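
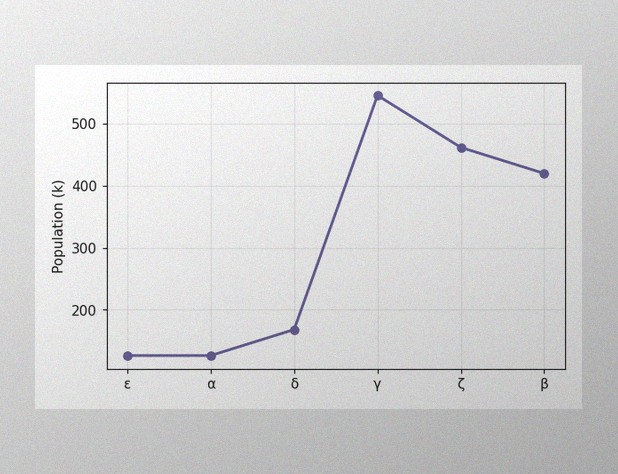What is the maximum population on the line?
546k

The image has some photo noise and uneven lighting. The highest point is at γ, and reading across to the y-axis gives 546k.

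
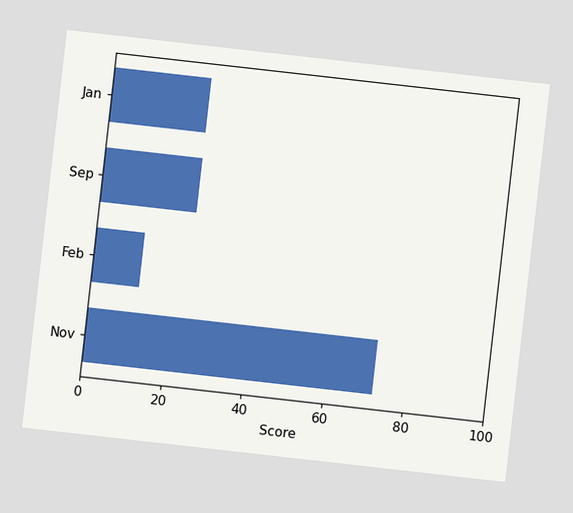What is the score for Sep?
24

The chart is tilted about 6° clockwise. Reading along the chart's x-axis, the Sep bar reaches 24.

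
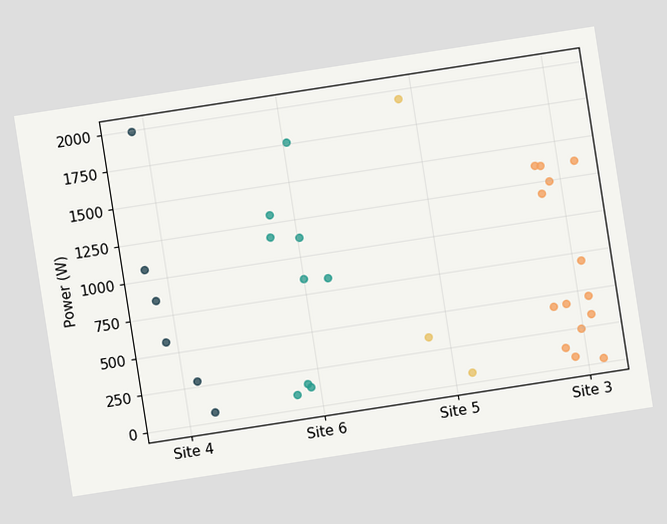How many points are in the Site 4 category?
The chart is tilted about 9° counter-clockwise. Counting the markers in the Site 4 column gives 6.

6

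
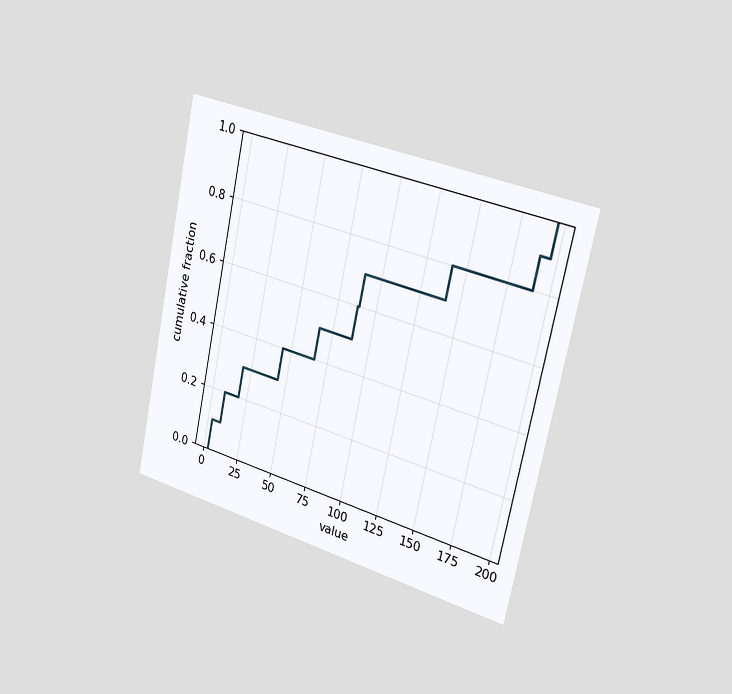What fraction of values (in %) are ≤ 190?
90%

The chart is tilted about 12° clockwise and viewed slightly from the right. At x=190 the ECDF step is at 90%.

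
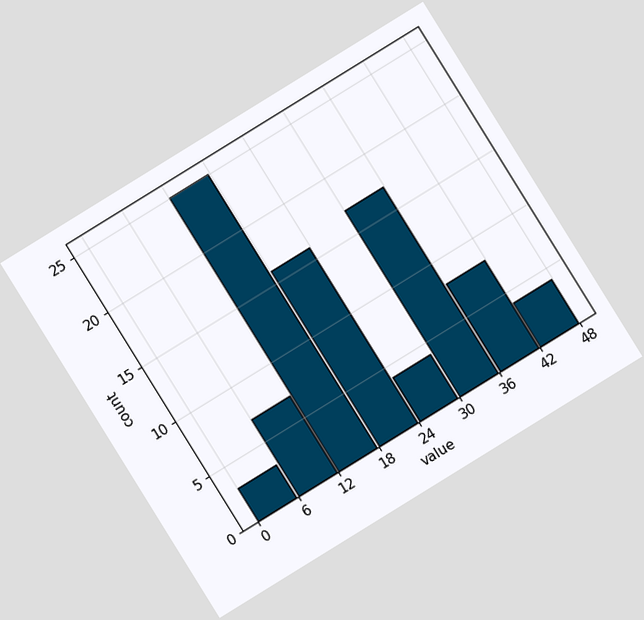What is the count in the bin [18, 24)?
The chart is tilted about 32° counter-clockwise. The [18, 24) bin has height 16.

16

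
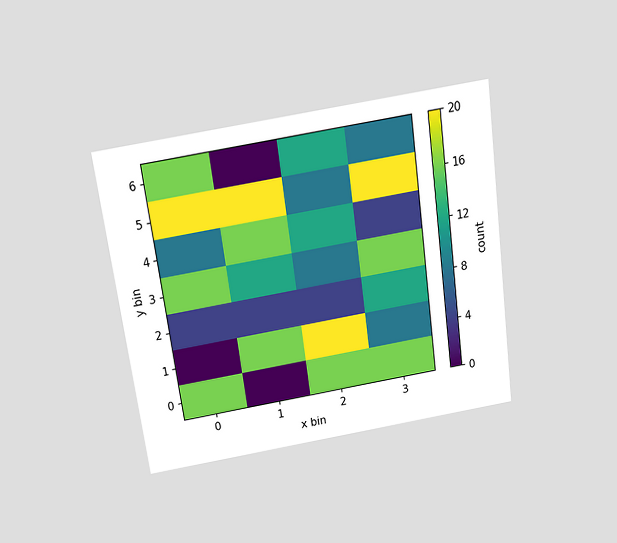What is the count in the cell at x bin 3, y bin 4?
4

The chart is tilted about 8° counter-clockwise and viewed slightly from above. Matching the cell (3, 4) against the colorbar gives 4.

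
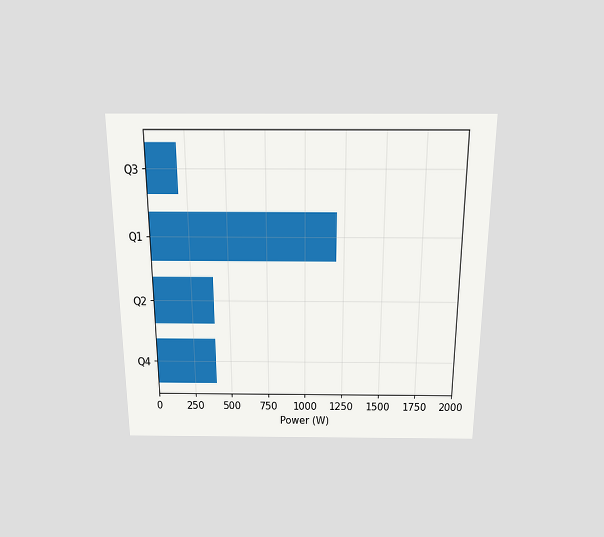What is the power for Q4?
400W

The chart is viewed slightly from above. Reading along the chart's x-axis, the Q4 bar reaches 400W.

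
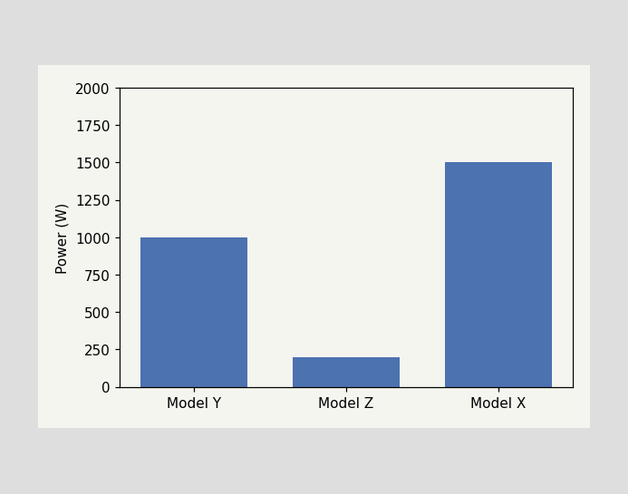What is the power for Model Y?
1000W

Reading along the chart's y-axis, the Model Y bar reaches 1000W.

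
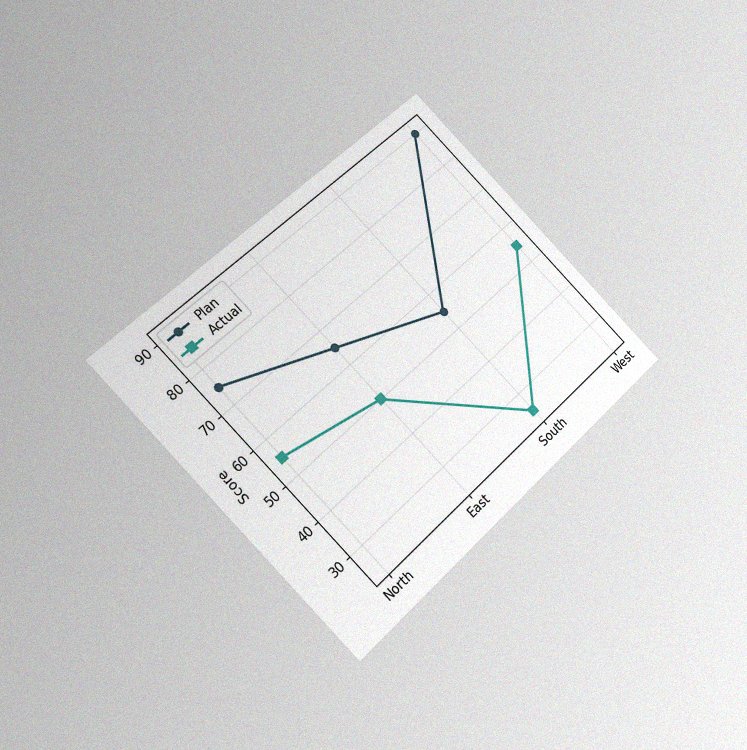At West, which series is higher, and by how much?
Plan, by 35

The chart is tilted about 45° counter-clockwise and viewed at a slight angle, with some photo noise. At West, Plan sits above the other line by 35.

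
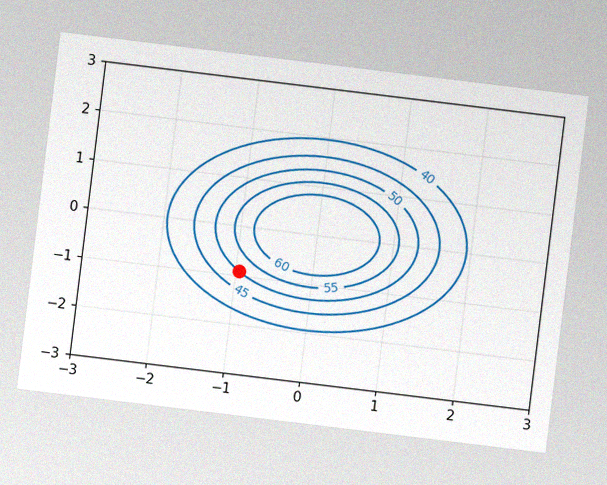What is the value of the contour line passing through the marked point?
50

The chart is tilted about 7° clockwise, with some photo noise. The marked point sits on the contour labelled 50.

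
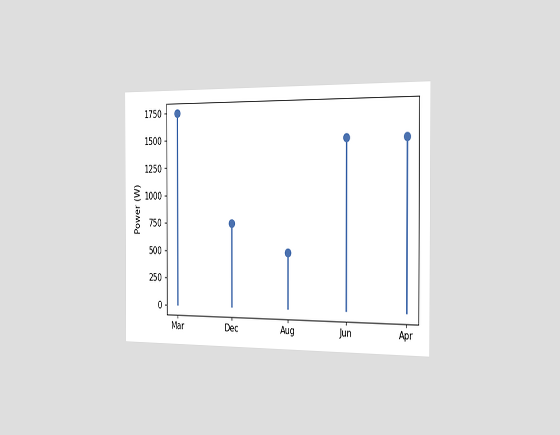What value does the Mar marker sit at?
The chart is viewed slightly from the right. The Mar marker sits at 1750W.

1750W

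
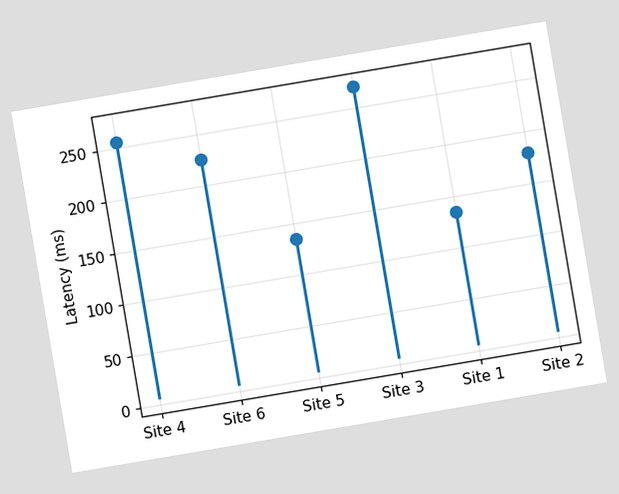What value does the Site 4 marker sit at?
255ms

The chart is tilted about 10° counter-clockwise. The Site 4 marker sits at 255ms.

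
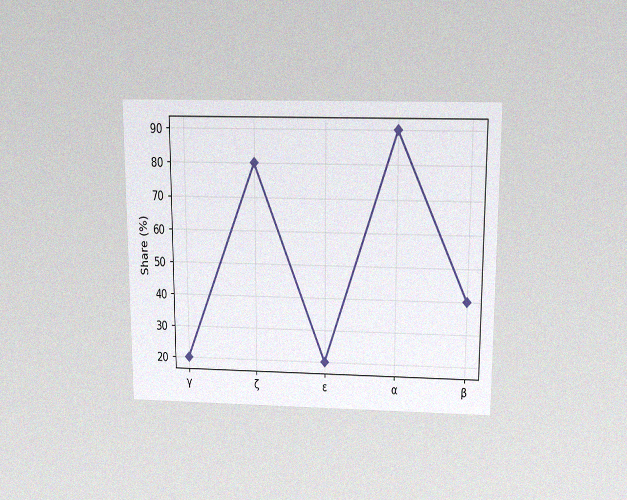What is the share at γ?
The chart is viewed slightly from above, with some photo noise. At γ, the line is at 20%.

20%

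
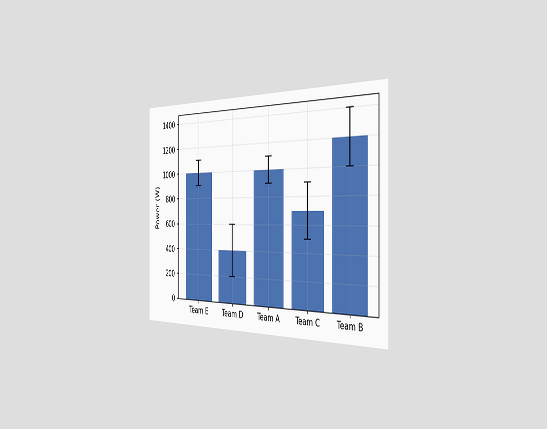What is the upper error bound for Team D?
600W

The chart is viewed slightly from the right. The Team D bar's upper whisker reaches 600W.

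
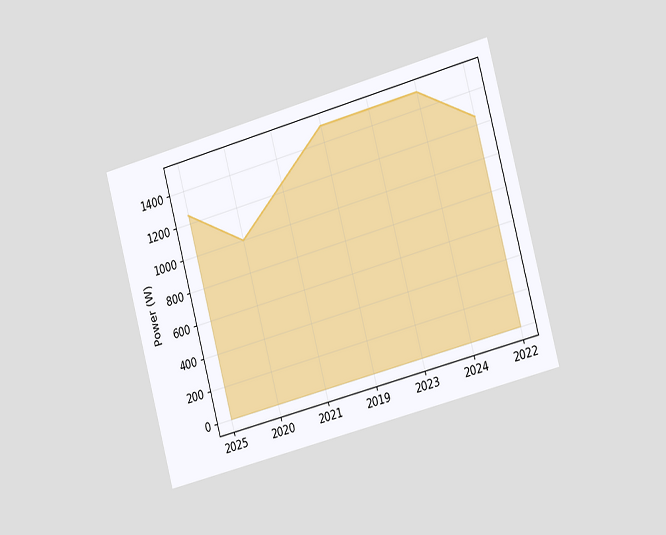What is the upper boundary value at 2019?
1500W

The chart is tilted about 15° counter-clockwise and viewed slightly from the right. At 2019 the upper boundary is at 1500W.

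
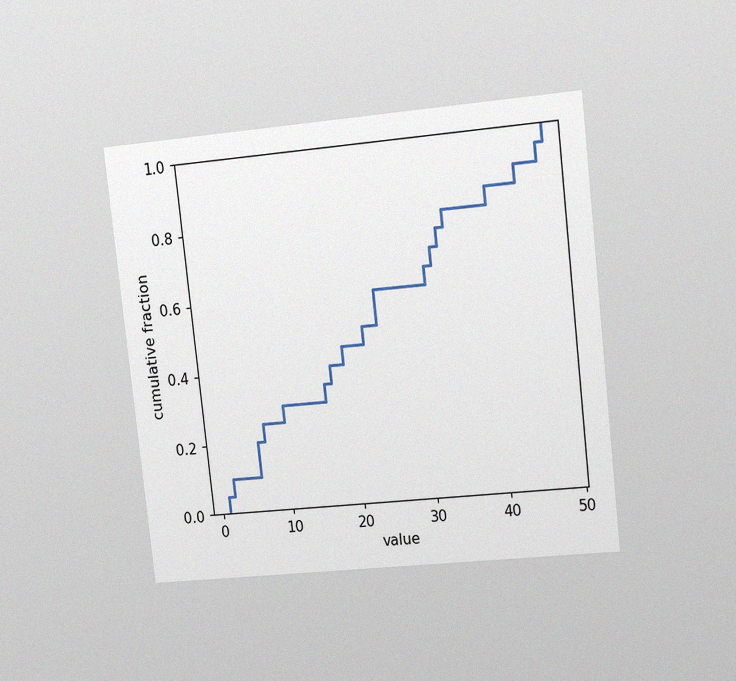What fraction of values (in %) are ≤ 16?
The chart is tilted about 6° counter-clockwise and viewed at a slight angle, with some photo noise. At x=16 the ECDF step is at 35%.

35%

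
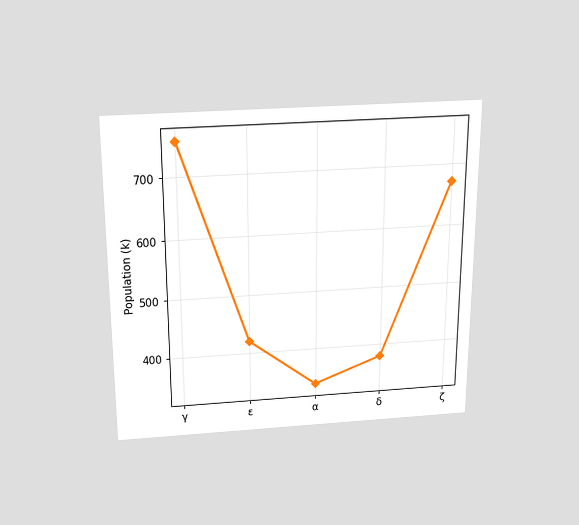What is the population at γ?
756k

The chart is viewed slightly from above. At γ, the line is at 756k.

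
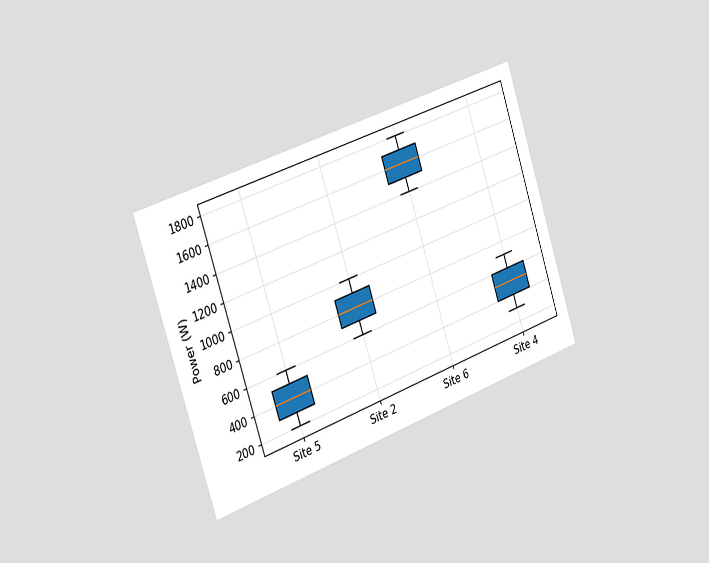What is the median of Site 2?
The chart is tilted about 19° counter-clockwise and viewed slightly from the left. The median line in the Site 2 box sits at 800W.

800W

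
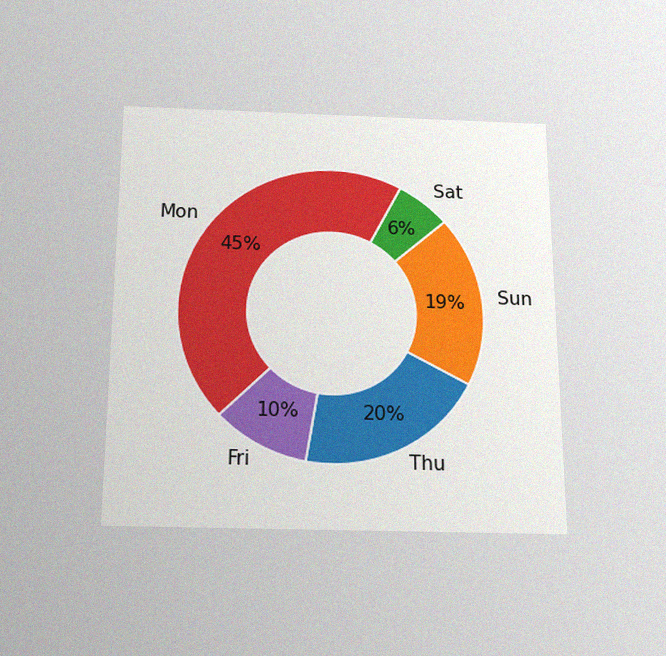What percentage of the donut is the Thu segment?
20%

The chart is viewed slightly from below, with some photo noise. The Thu segment takes up 20% of the ring.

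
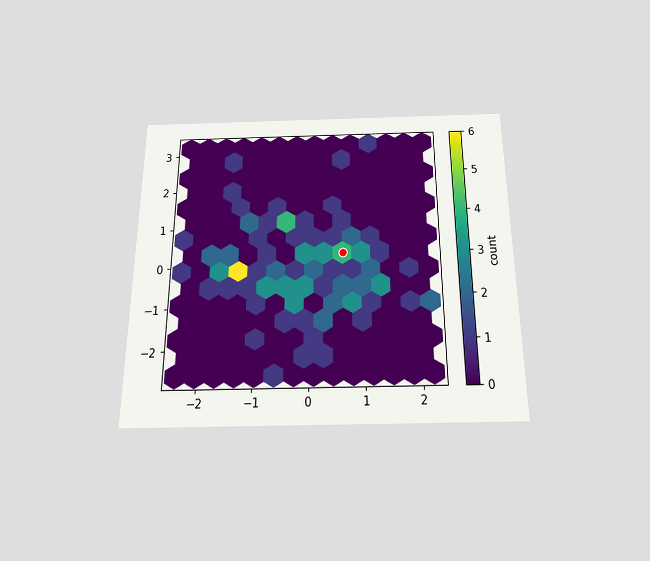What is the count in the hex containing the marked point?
4

The chart is viewed slightly from below. The marked hex reads 4 on the colorbar.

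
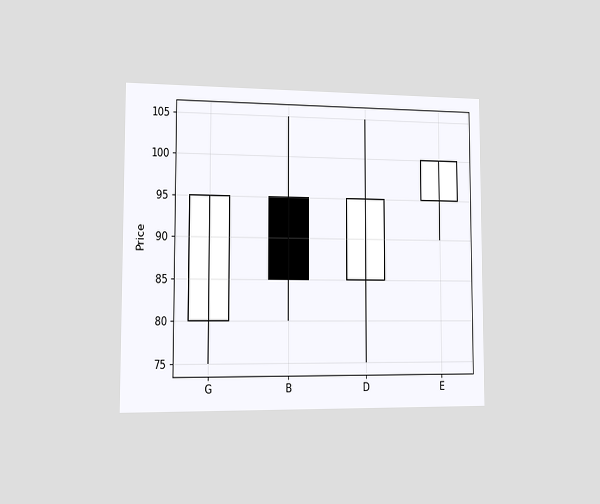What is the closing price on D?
95

The chart is viewed slightly from the left. The D candle closes at 95.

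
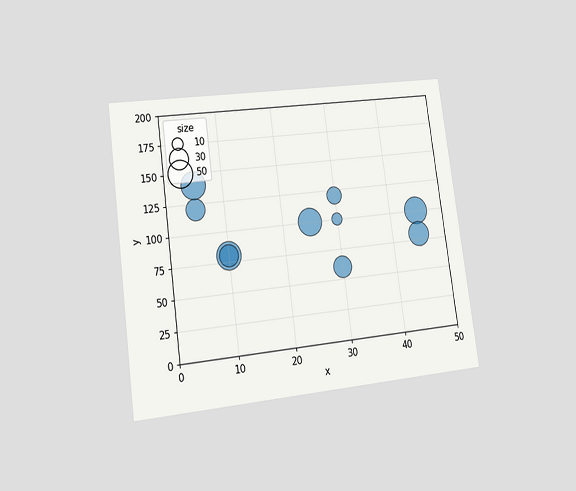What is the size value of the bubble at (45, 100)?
The chart is tilted about 8° counter-clockwise and viewed at a slight angle. Matching the bubble at (45, 100) against the size legend gives 50.

50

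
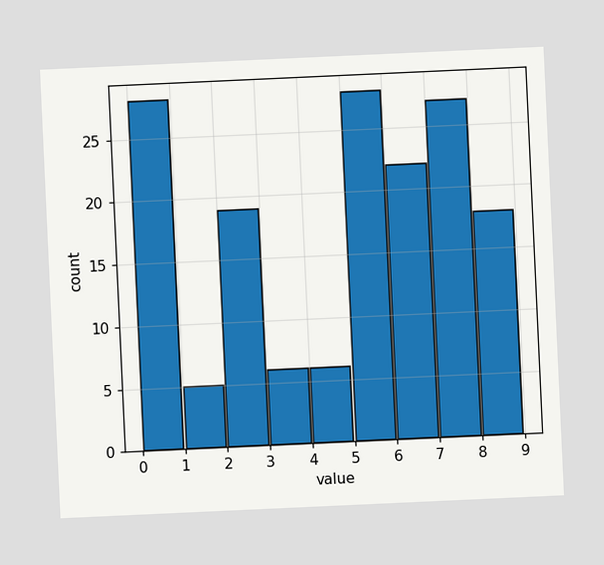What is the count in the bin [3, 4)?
The chart is tilted about 3° counter-clockwise. The [3, 4) bin has height 6.

6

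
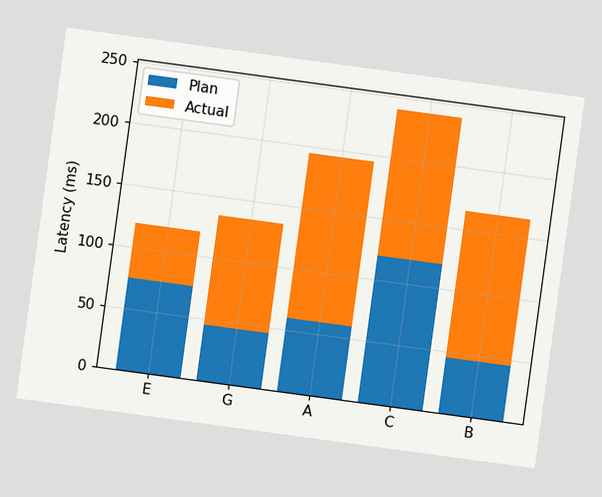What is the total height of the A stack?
195ms

The chart is tilted about 8° clockwise. The A stack's top reaches 195ms on the y-axis.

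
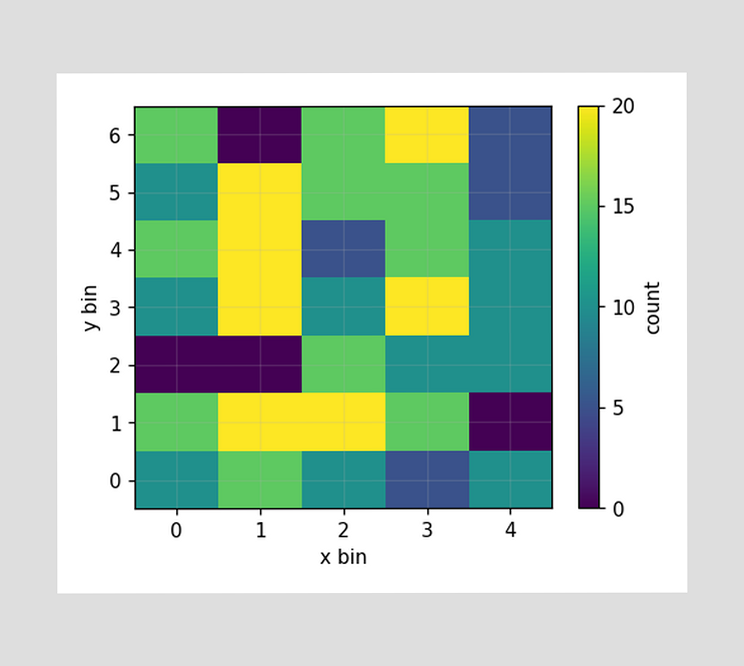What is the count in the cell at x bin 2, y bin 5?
Matching the cell (2, 5) against the colorbar gives 15.

15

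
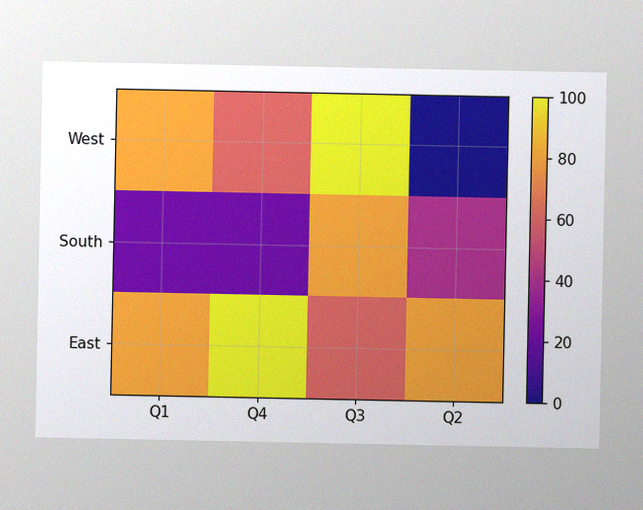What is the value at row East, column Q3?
The image has some photo noise and uneven lighting. Matching cell (East, Q3) against the colorbar gives 60.

60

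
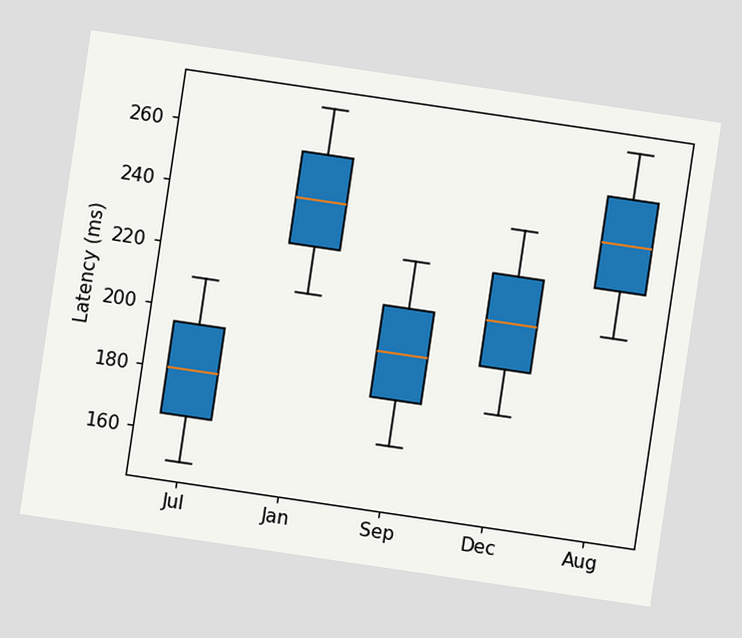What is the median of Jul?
180ms

The chart is tilted about 8° clockwise. The median line in the Jul box sits at 180ms.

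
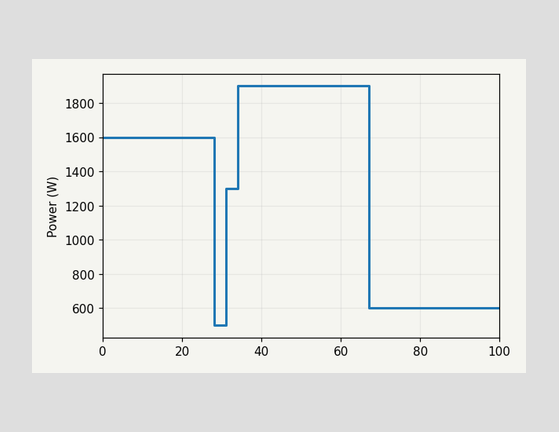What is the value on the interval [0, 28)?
1600W

On [0, 28) the step sits at 1600W.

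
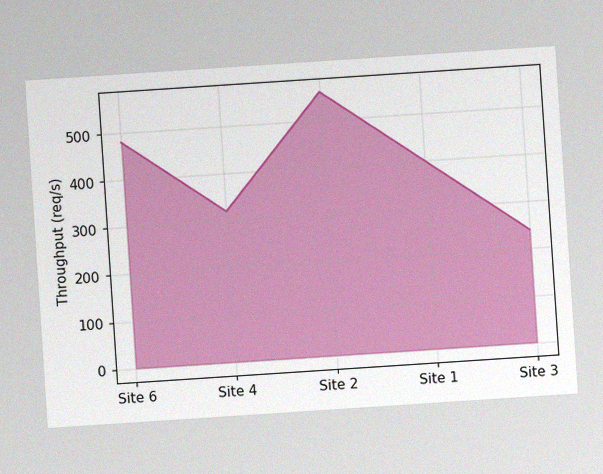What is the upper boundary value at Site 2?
The chart is tilted about 4° counter-clockwise, with some photo noise. At Site 2 the upper boundary is at 560req/s.

560req/s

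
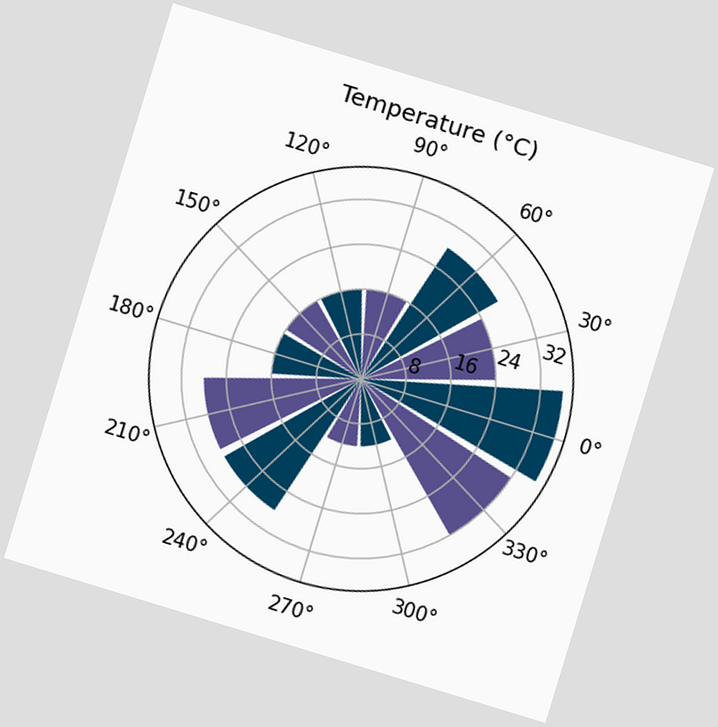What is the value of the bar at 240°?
28°C

The chart is tilted about 17° clockwise. The bar at 240° reaches 28°C on the radial axis.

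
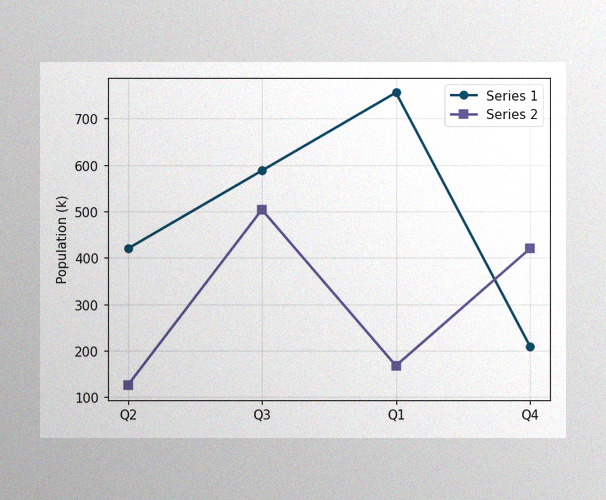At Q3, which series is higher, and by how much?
The image has some photo noise and uneven lighting. At Q3, Series 1 sits above the other line by 84k.

Series 1, by 84k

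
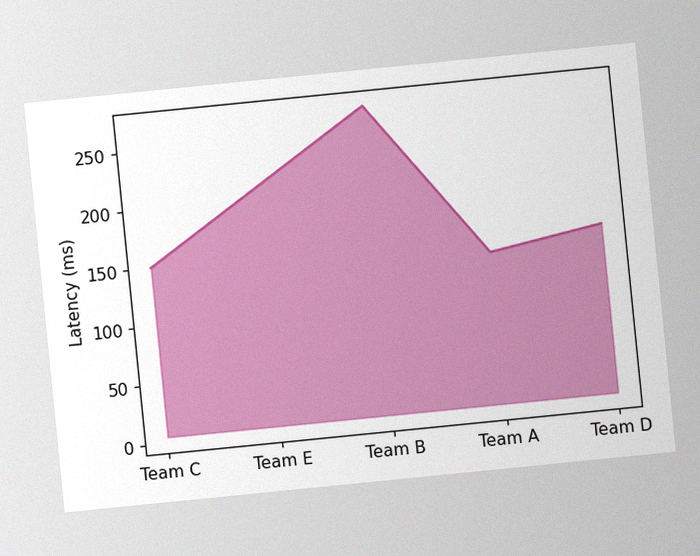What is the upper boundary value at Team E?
The chart is tilted about 6° counter-clockwise, with some photo noise. At Team E the upper boundary is at 210ms.

210ms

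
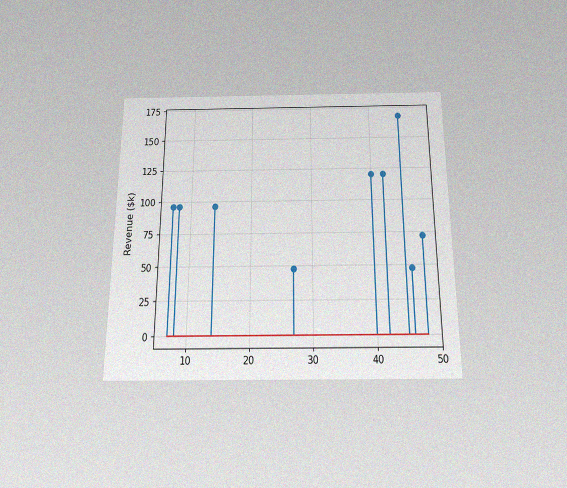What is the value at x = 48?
The chart is viewed slightly from below, with some photo noise. The stem at x=48 reaches $72k.

$72k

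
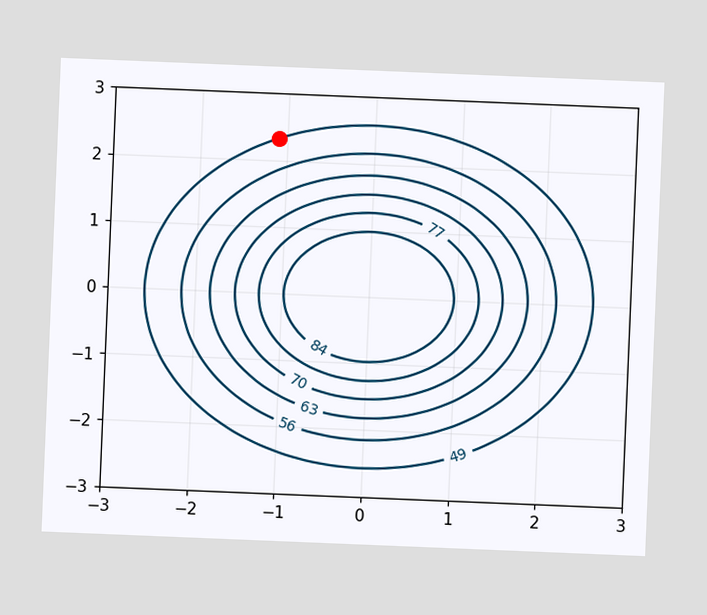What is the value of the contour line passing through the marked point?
The chart is tilted about 2° clockwise. The marked point sits on the contour labelled 49.

49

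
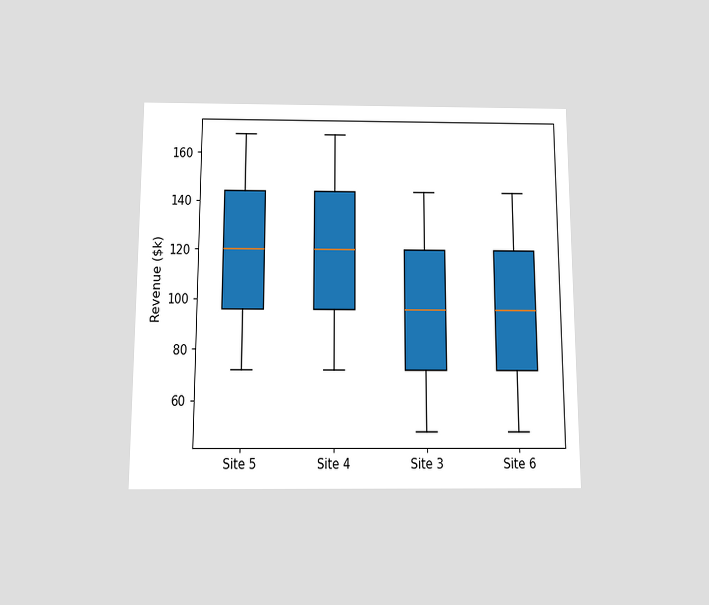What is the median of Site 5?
The chart is viewed slightly from below. The median line in the Site 5 box sits at $120k.

$120k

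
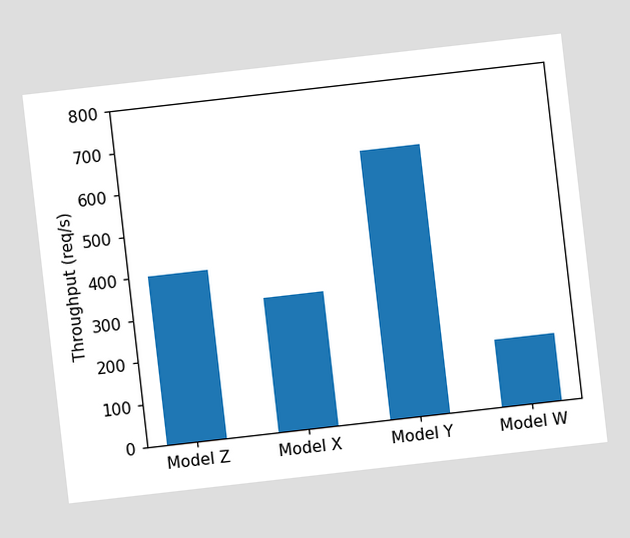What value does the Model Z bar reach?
400req/s

The chart is tilted about 7° counter-clockwise. Reading along the chart's y-axis, the Model Z bar reaches 400req/s.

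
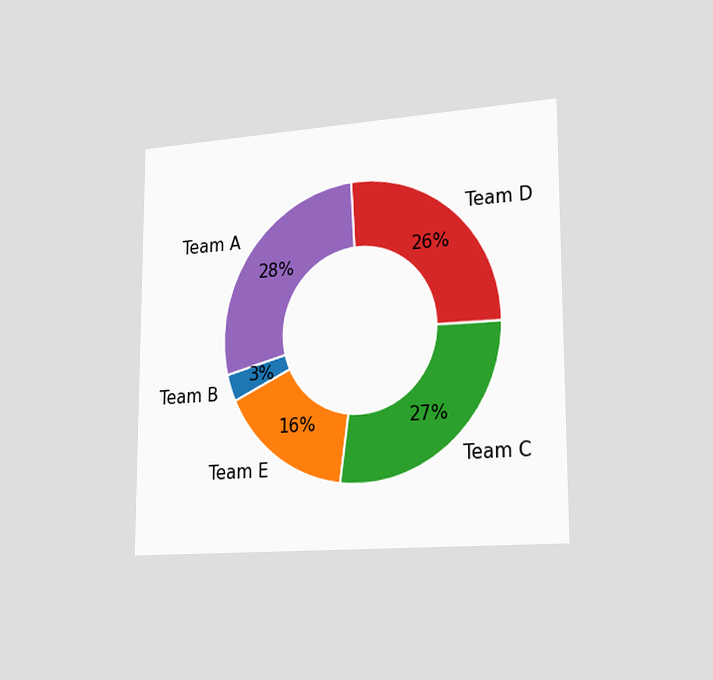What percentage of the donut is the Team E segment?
16%

The chart is viewed slightly from the right. The Team E segment takes up 16% of the ring.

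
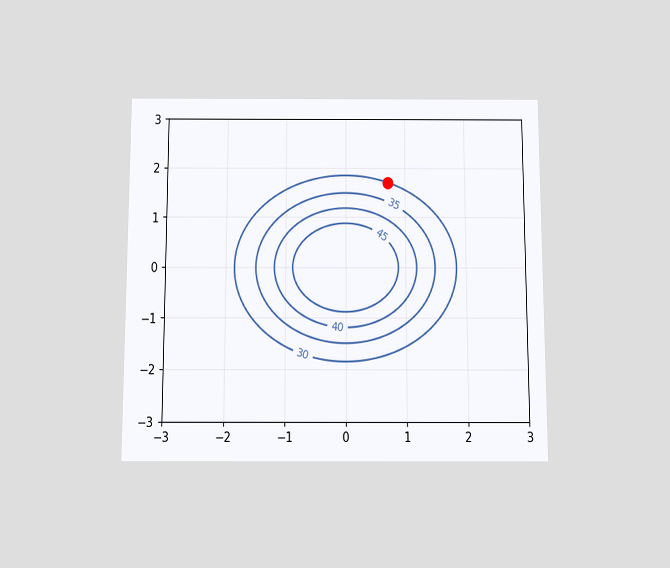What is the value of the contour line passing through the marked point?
30

The chart is viewed slightly from below. The marked point sits on the contour labelled 30.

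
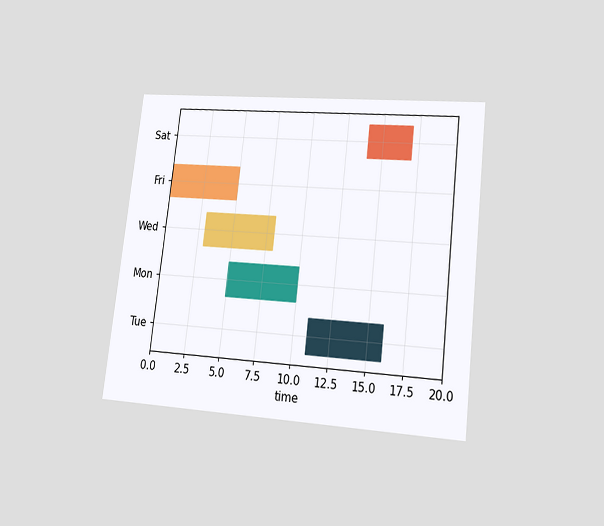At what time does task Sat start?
The chart is tilted about 7° clockwise and viewed at a slight angle. The Sat bar begins at t=14.

14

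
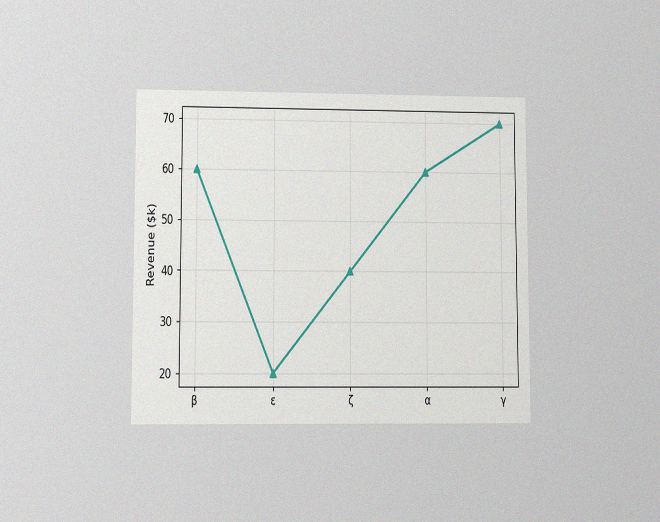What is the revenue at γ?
The chart is viewed at a slight angle, with some photo noise. At γ, the line is at $70k.

$70k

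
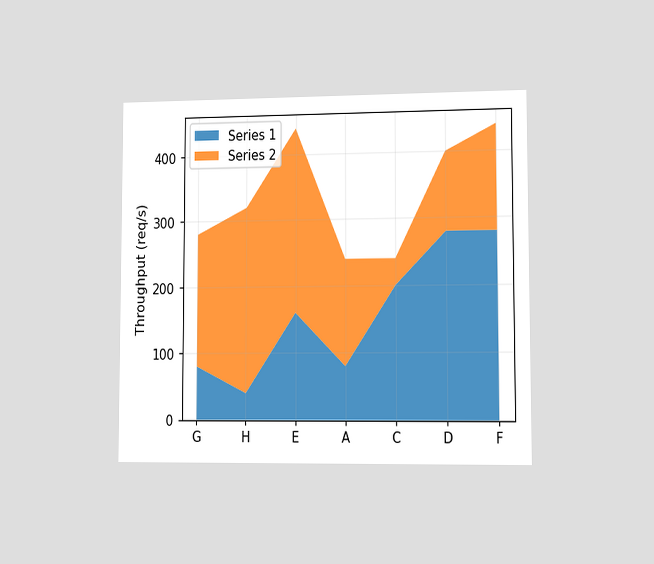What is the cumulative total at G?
280req/s

The chart is viewed slightly from the right. The stacked total at G reaches 280req/s.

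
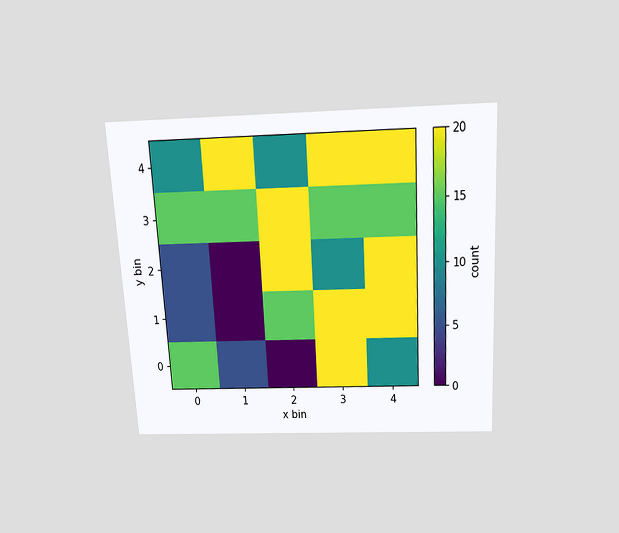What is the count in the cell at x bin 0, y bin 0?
The chart is tilted about 3° counter-clockwise and viewed slightly from above. Matching the cell (0, 0) against the colorbar gives 15.

15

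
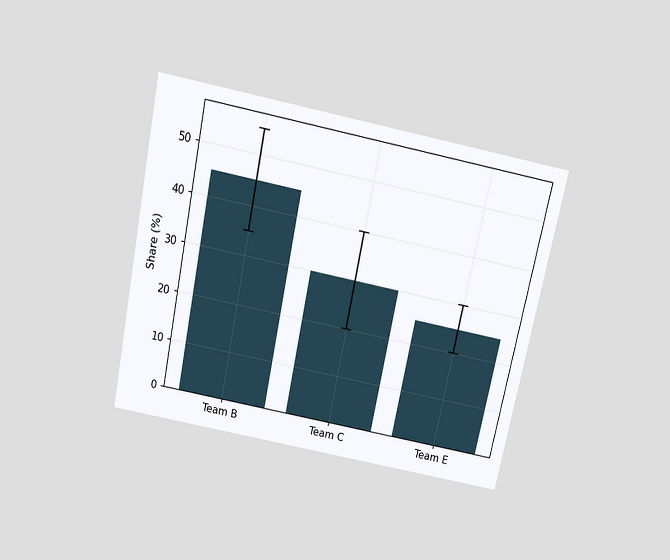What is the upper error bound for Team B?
The chart is tilted about 12° clockwise and viewed slightly from above. The Team B bar's upper whisker reaches 55%.

55%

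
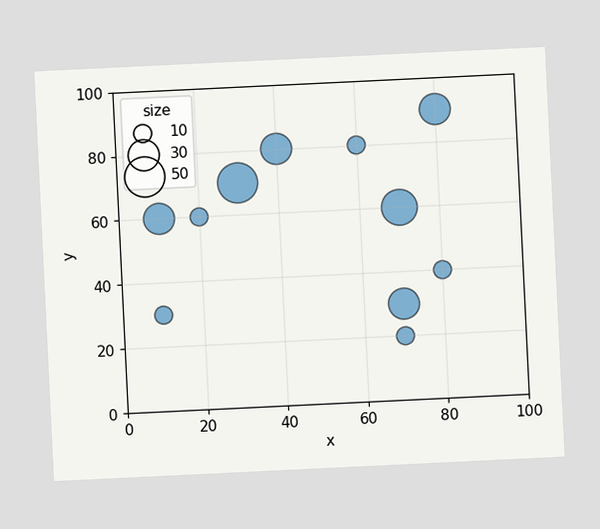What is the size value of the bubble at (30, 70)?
The chart is tilted about 3° counter-clockwise. Matching the bubble at (30, 70) against the size legend gives 50.

50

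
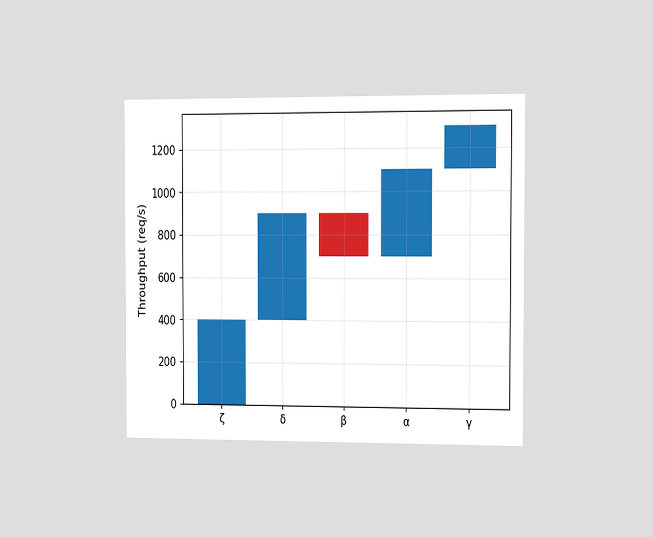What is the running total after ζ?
400req/s

The chart is viewed slightly from the right. After ζ the running total reaches 400req/s.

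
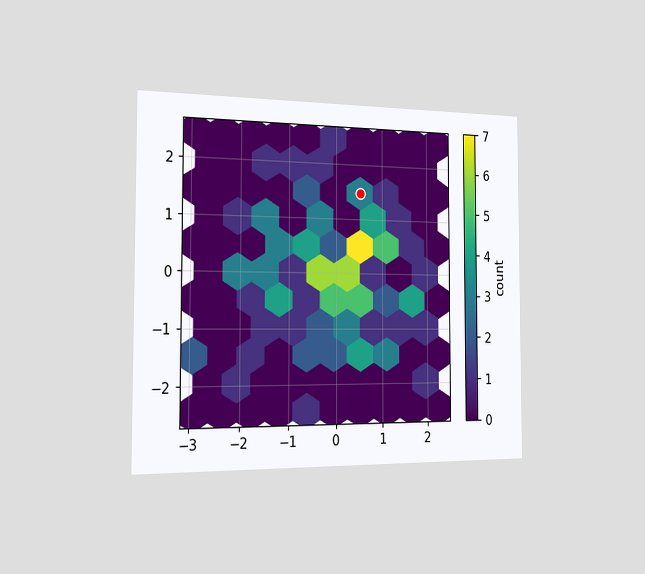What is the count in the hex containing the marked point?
3

The chart is viewed slightly from the left. The marked hex reads 3 on the colorbar.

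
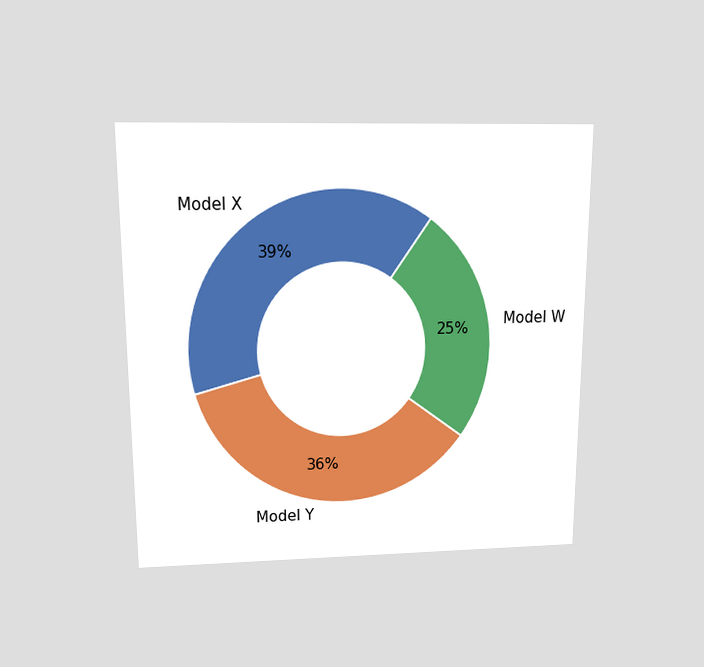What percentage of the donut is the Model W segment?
25%

The chart is viewed slightly from above. The Model W segment takes up 25% of the ring.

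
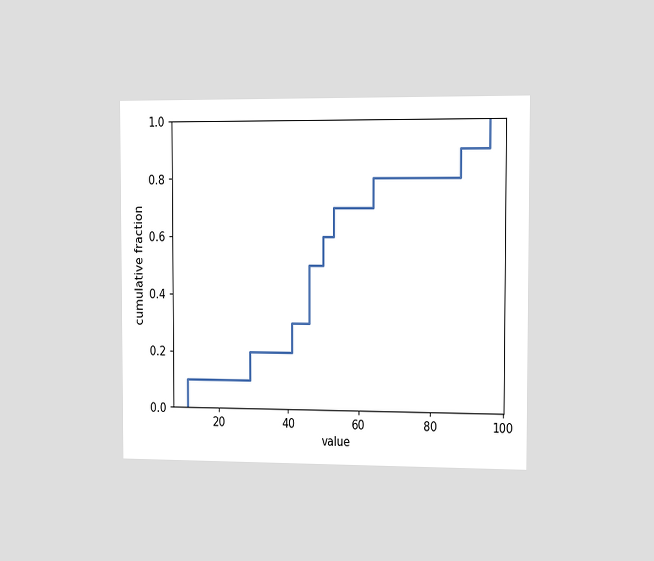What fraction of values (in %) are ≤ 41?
30%

The chart is viewed slightly from the right. At x=41 the ECDF step is at 30%.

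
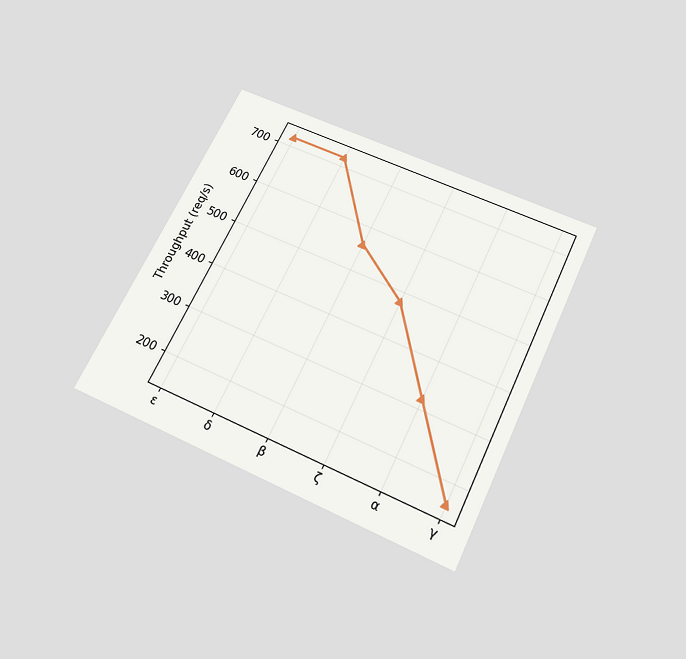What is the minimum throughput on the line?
160req/s

The chart is tilted about 26° clockwise and viewed slightly from below. The lowest point is at γ, and reading across to the y-axis gives 160req/s.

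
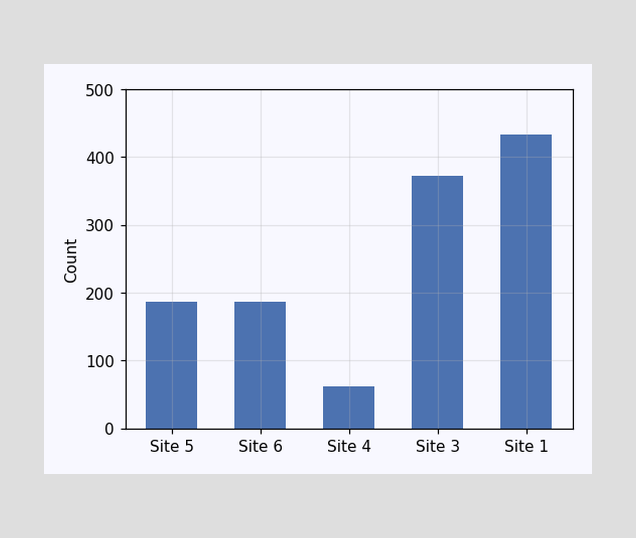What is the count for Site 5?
Reading along the chart's y-axis, the Site 5 bar reaches 186.

186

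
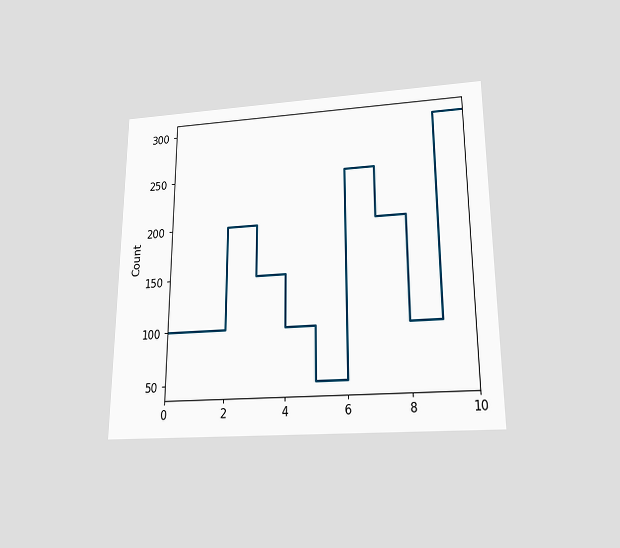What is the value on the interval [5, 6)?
The chart is viewed slightly from below. On [5, 6) the step sits at 50.

50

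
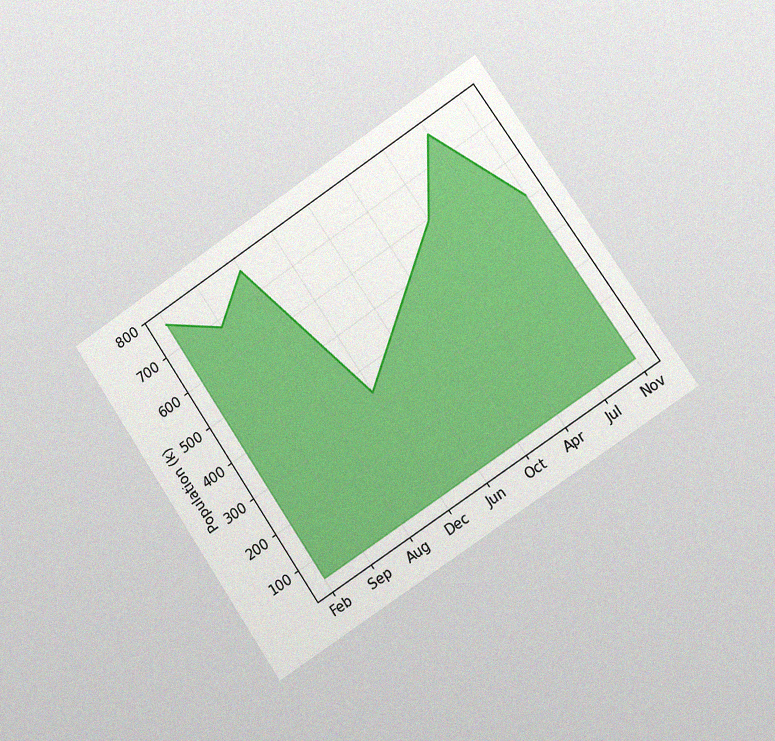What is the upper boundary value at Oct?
The chart is tilted about 34° counter-clockwise and viewed slightly from the right, with some photo noise. At Oct the upper boundary is at 510k.

510k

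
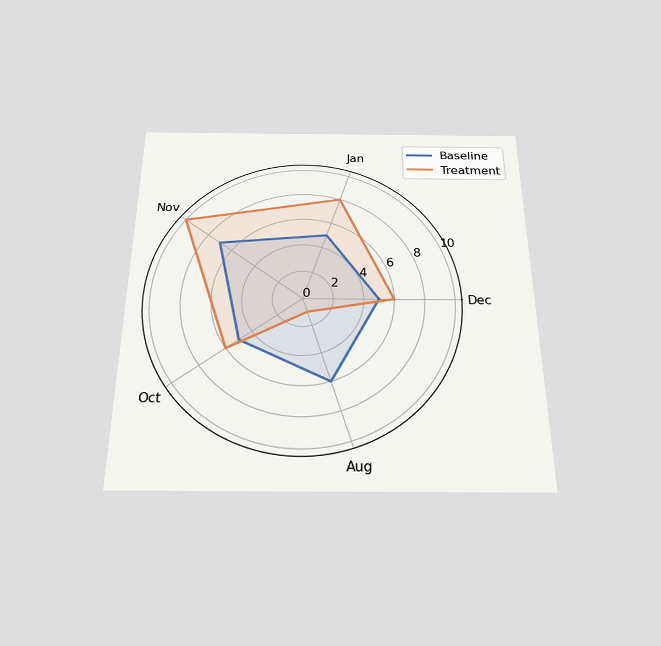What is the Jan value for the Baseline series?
5

The chart is viewed slightly from below. On the Jan axis, Baseline reaches 5.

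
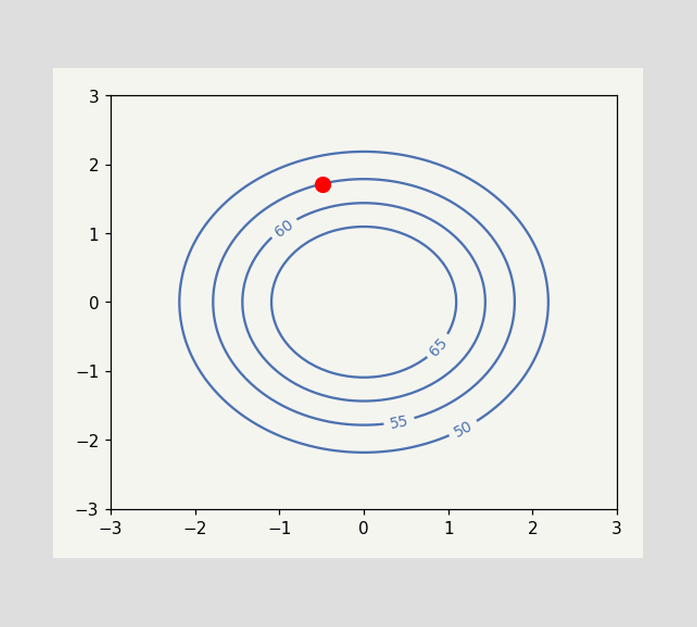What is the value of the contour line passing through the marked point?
The marked point sits on the contour labelled 55.

55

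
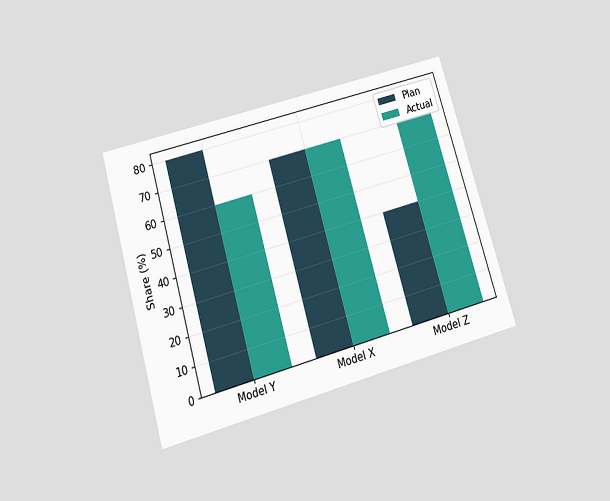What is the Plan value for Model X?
70%

The chart is tilted about 16° counter-clockwise and viewed slightly from below. The Plan bar at Model X reaches 70% on the y-axis.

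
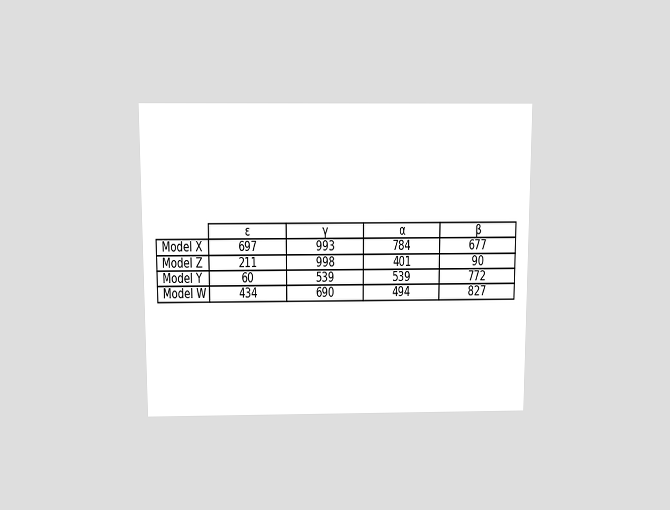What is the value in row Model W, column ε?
434

The chart is viewed slightly from above. The (Model W, ε) cell reads 434.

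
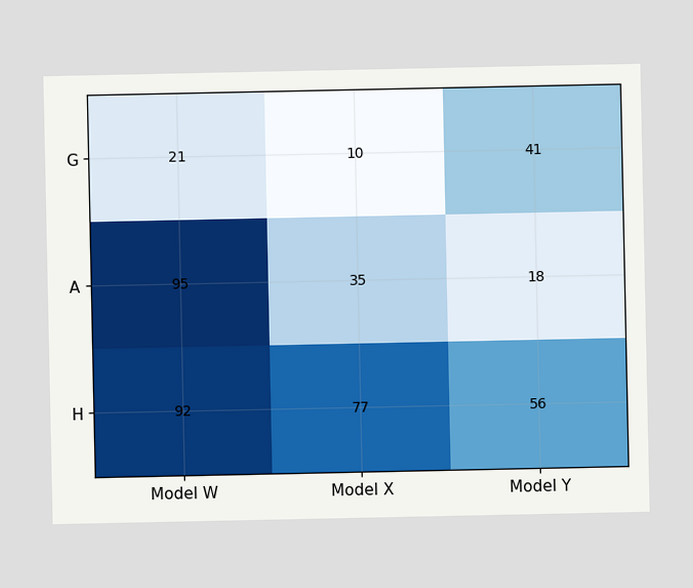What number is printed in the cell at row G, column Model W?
21

The (G, Model W) cell reads 21.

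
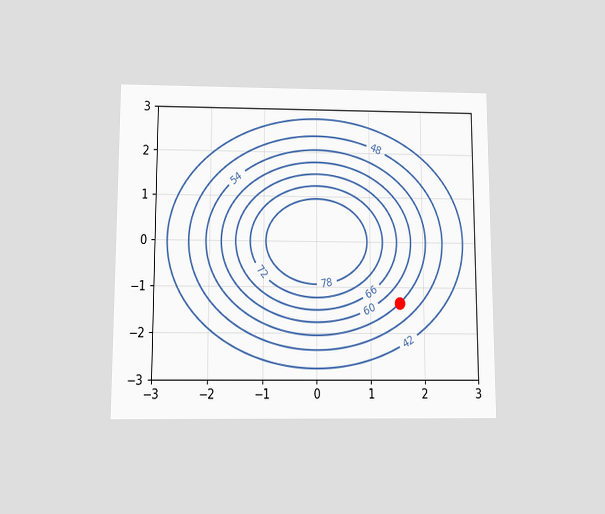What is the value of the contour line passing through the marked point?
The chart is viewed slightly from below. The marked point sits on the contour labelled 54.

54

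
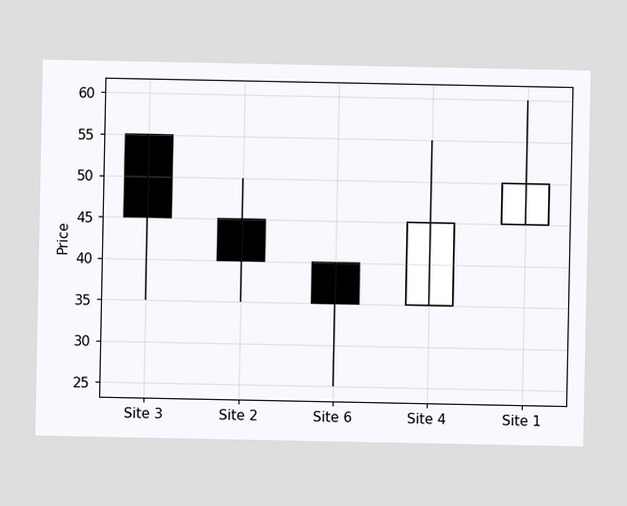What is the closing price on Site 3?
45

The Site 3 candle closes at 45.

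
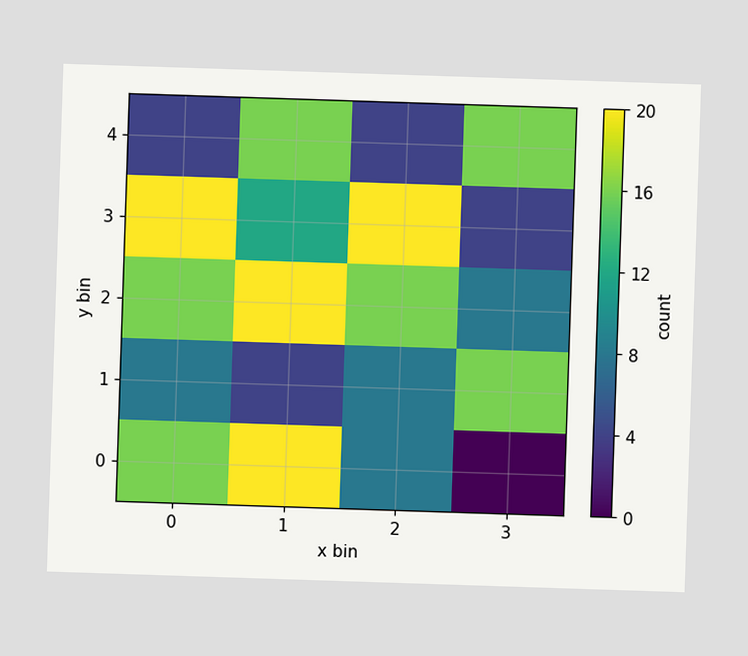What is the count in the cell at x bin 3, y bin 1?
16

Matching the cell (3, 1) against the colorbar gives 16.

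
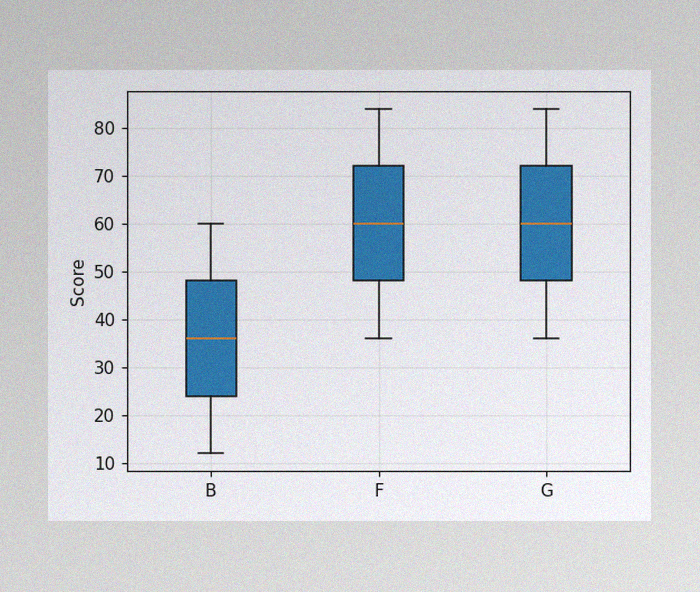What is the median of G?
60

The image has some photo noise and uneven lighting. The median line in the G box sits at 60.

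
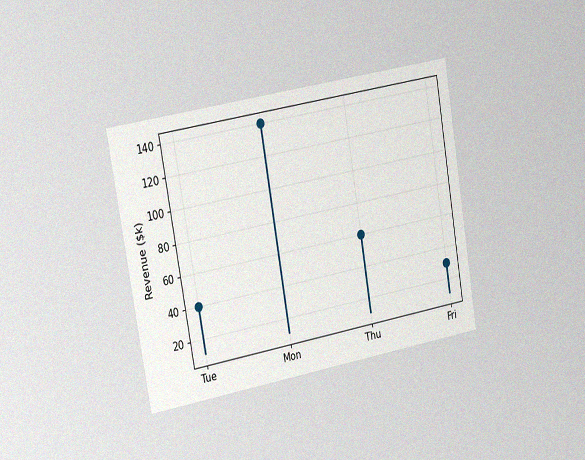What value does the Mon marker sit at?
$140k

The chart is tilted about 10° counter-clockwise and viewed slightly from the left, with some photo noise. The Mon marker sits at $140k.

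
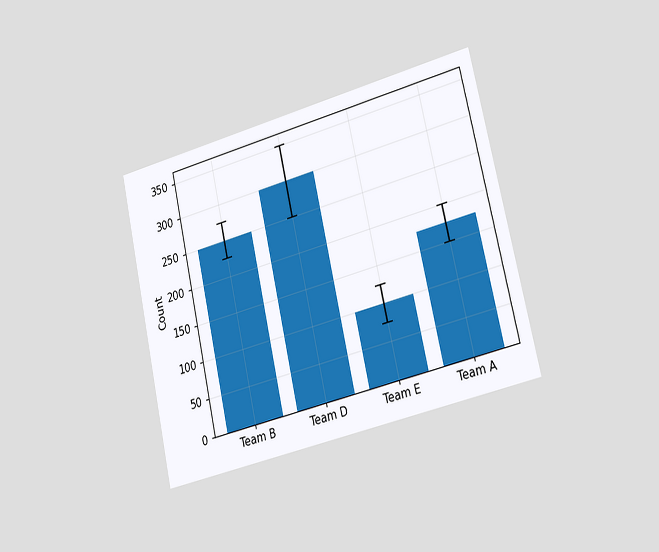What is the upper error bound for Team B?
The chart is tilted about 13° counter-clockwise and viewed slightly from the right. The Team B bar's upper whisker reaches 275.

275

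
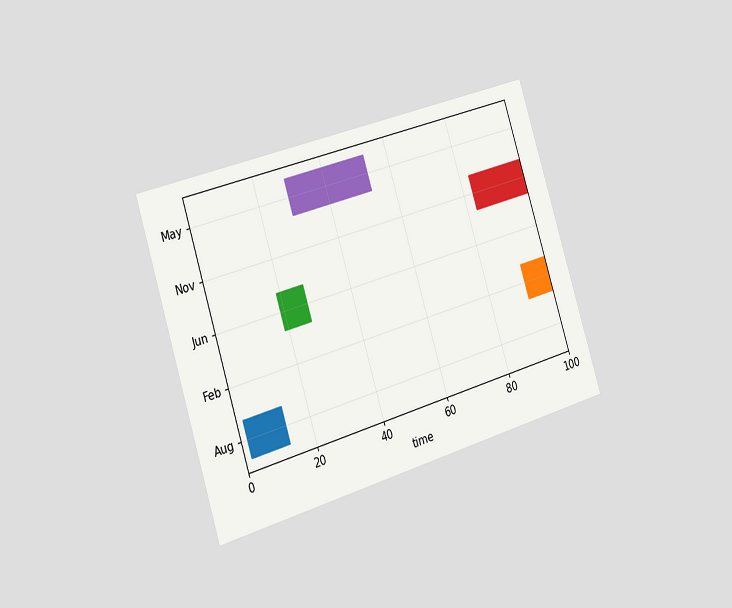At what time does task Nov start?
The chart is tilted about 18° counter-clockwise and viewed slightly from the left. The Nov bar begins at t=83.

83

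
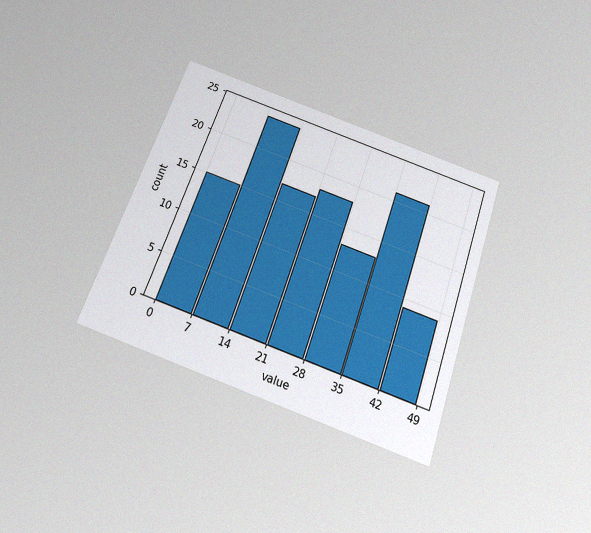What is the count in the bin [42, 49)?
9

The chart is tilted about 19° clockwise and viewed slightly from below, with some photo noise. The [42, 49) bin has height 9.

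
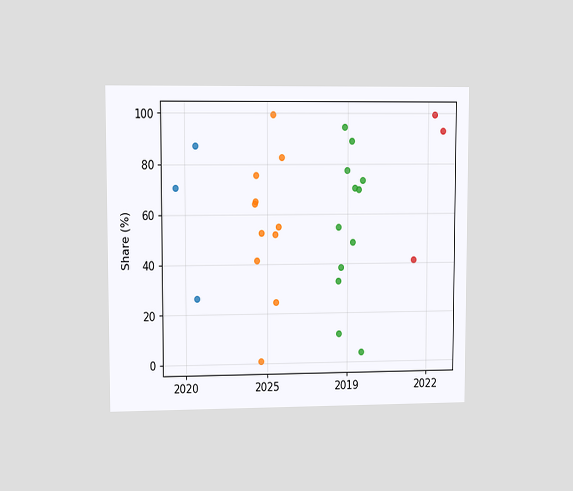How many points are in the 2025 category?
11

The chart is viewed at a slight angle. Counting the markers in the 2025 column gives 11.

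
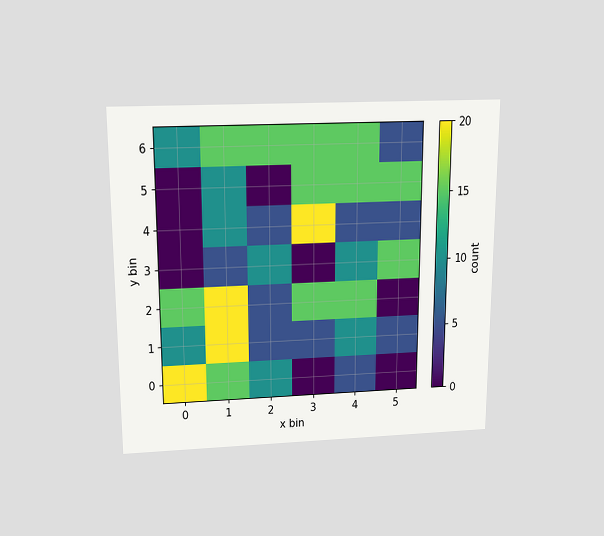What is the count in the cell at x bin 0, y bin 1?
The chart is viewed slightly from above. Matching the cell (0, 1) against the colorbar gives 10.

10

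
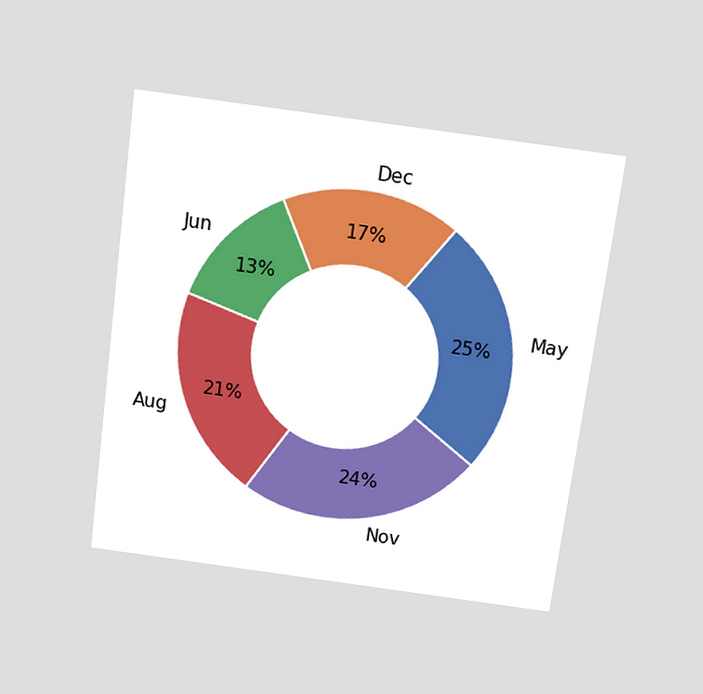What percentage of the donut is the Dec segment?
The chart is tilted about 7° clockwise and viewed slightly from above. The Dec segment takes up 17% of the ring.

17%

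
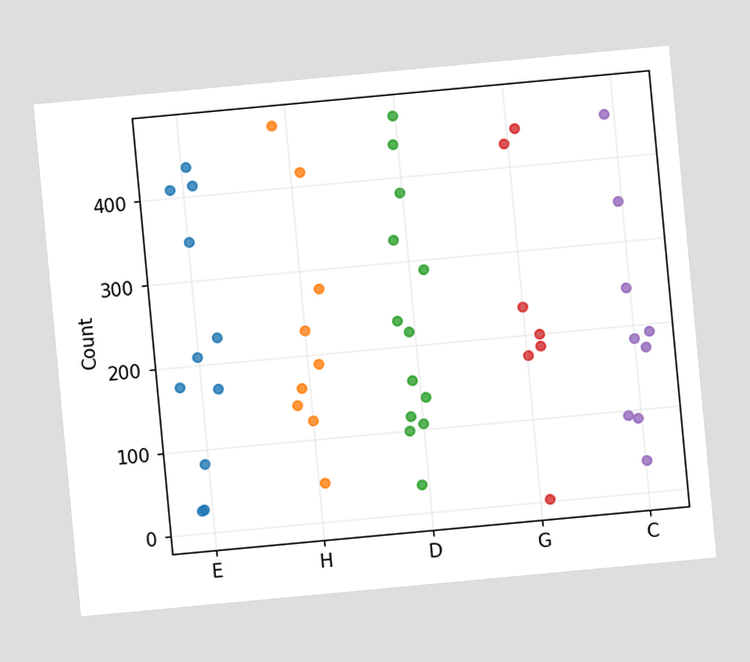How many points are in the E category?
The chart is tilted about 5° counter-clockwise. Counting the markers in the E column gives 11.

11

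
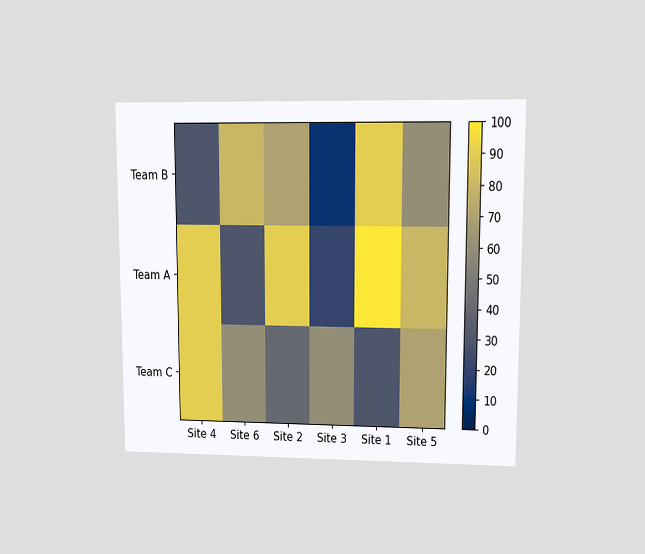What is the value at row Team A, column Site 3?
The chart is viewed at a slight angle. Matching cell (Team A, Site 3) against the colorbar gives 20.

20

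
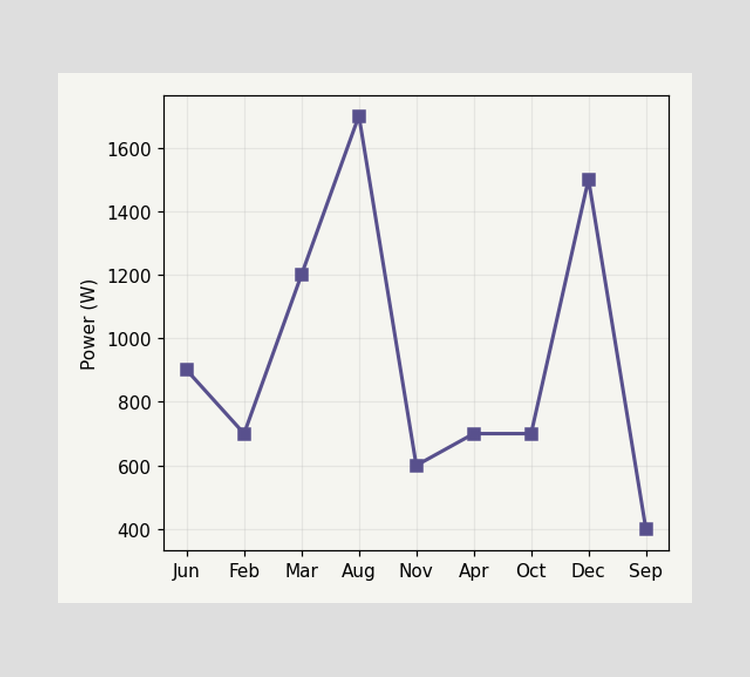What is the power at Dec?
1500W

At Dec, the line is at 1500W.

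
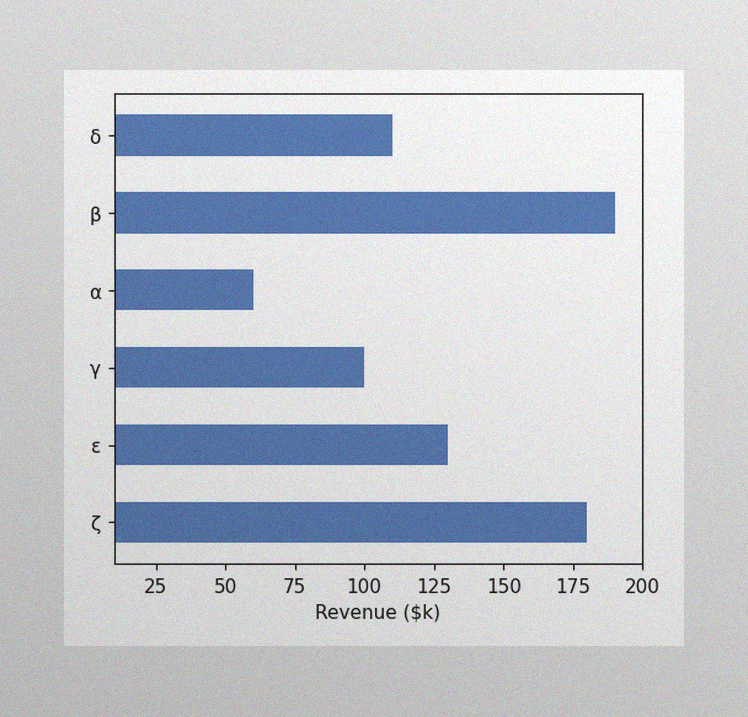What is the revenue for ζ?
$180k

The image has some photo noise and uneven lighting. Reading along the chart's x-axis, the ζ bar reaches $180k.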